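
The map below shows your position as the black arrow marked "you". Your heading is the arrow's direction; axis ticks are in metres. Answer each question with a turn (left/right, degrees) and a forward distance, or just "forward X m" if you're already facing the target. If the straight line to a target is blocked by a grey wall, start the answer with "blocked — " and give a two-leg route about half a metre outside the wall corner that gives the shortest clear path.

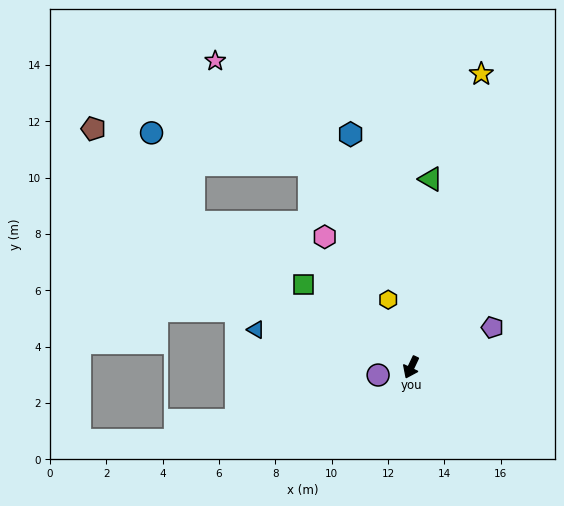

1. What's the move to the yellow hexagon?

turn right 136°, forward 2.5 m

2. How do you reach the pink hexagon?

turn right 121°, forward 5.6 m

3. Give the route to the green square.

turn right 102°, forward 4.8 m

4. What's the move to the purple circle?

turn right 51°, forward 1.2 m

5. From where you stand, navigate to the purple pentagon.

turn left 141°, forward 3.2 m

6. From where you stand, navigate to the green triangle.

turn right 161°, forward 6.7 m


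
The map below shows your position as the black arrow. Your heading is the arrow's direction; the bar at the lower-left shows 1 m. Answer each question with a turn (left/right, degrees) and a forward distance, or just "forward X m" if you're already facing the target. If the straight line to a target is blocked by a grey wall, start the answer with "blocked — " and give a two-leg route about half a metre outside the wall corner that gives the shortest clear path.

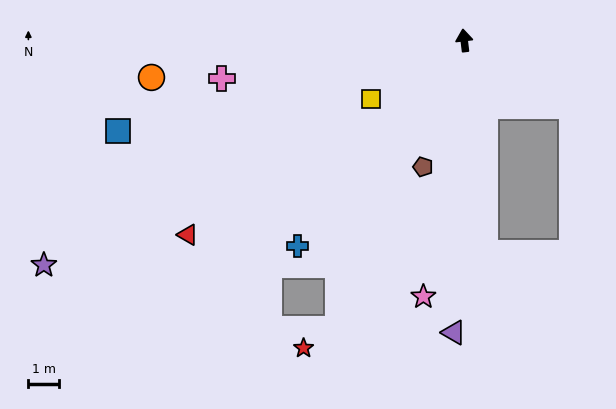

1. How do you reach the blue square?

turn left 98°, forward 11.7 m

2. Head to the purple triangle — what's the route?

turn left 171°, forward 9.6 m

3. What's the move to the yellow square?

turn left 115°, forward 3.6 m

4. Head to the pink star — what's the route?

turn left 164°, forward 8.5 m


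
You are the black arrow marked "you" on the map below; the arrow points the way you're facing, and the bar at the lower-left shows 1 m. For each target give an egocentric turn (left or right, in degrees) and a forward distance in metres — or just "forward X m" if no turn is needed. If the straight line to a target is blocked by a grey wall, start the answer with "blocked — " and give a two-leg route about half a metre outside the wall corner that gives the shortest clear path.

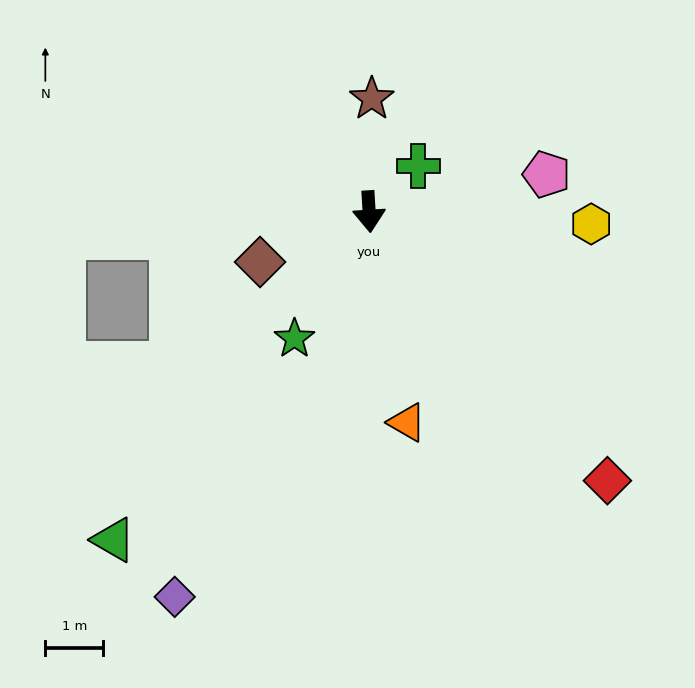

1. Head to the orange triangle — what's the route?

turn left 7°, forward 3.7 m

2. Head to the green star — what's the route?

turn right 34°, forward 2.5 m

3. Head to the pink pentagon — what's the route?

turn left 98°, forward 3.1 m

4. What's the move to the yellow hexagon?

turn left 83°, forward 3.8 m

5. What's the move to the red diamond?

turn left 38°, forward 6.2 m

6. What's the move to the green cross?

turn left 130°, forward 1.2 m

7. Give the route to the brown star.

turn left 175°, forward 1.9 m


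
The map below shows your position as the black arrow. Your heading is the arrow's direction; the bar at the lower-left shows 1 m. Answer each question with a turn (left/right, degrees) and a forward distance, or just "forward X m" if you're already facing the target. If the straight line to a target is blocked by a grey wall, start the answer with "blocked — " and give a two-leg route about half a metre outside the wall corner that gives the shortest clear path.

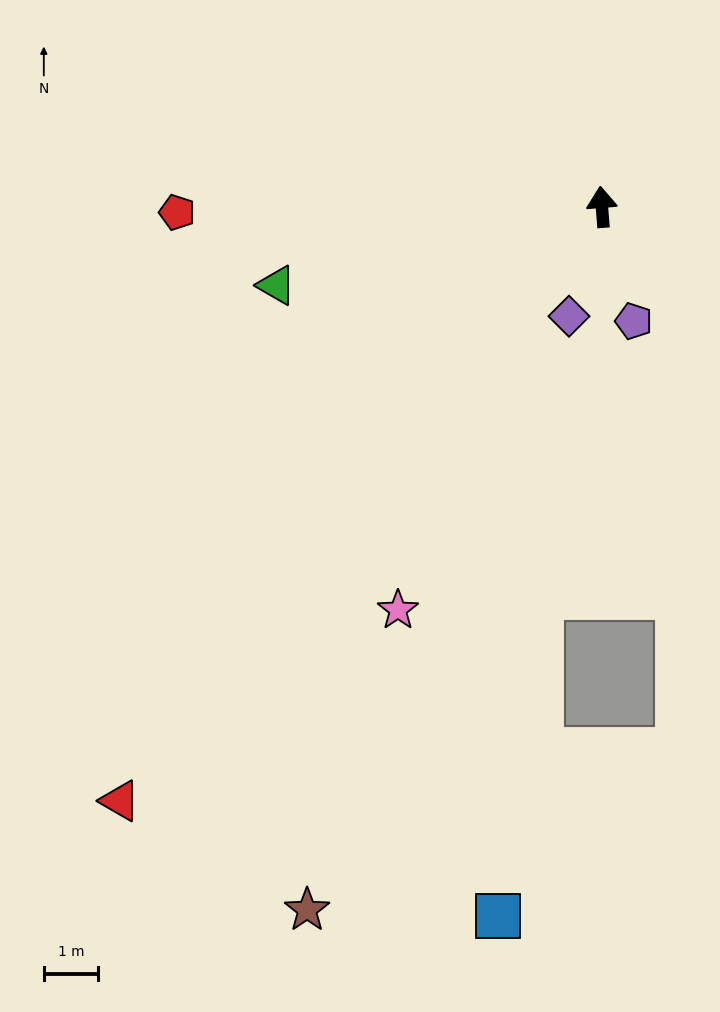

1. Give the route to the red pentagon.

turn left 86°, forward 7.8 m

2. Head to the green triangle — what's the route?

turn left 99°, forward 6.1 m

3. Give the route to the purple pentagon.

turn right 169°, forward 2.2 m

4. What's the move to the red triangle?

turn left 136°, forward 14.0 m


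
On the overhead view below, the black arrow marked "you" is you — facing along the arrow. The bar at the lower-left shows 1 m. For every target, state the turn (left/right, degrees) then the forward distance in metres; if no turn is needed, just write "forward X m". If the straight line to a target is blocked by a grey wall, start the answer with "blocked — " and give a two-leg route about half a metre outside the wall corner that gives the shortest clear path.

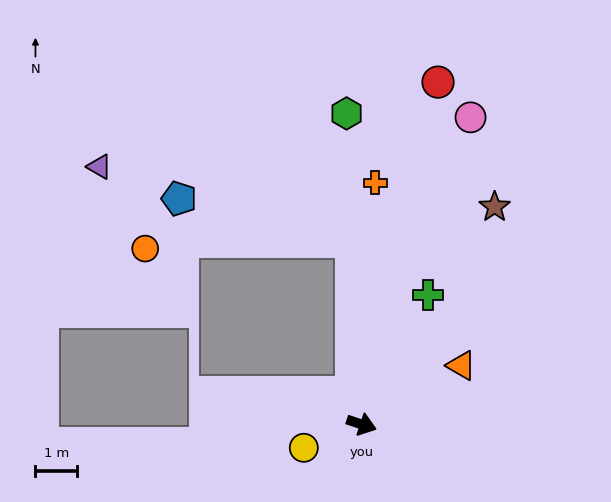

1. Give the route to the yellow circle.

turn right 140°, forward 1.5 m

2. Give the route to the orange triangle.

turn left 49°, forward 2.8 m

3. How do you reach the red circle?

turn left 96°, forward 8.4 m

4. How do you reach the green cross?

turn left 81°, forward 3.5 m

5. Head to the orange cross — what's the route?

turn left 105°, forward 5.8 m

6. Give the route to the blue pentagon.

blocked — turn left 111°, forward 4.4 m, then turn left 74°, forward 4.3 m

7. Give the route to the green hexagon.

turn left 111°, forward 7.4 m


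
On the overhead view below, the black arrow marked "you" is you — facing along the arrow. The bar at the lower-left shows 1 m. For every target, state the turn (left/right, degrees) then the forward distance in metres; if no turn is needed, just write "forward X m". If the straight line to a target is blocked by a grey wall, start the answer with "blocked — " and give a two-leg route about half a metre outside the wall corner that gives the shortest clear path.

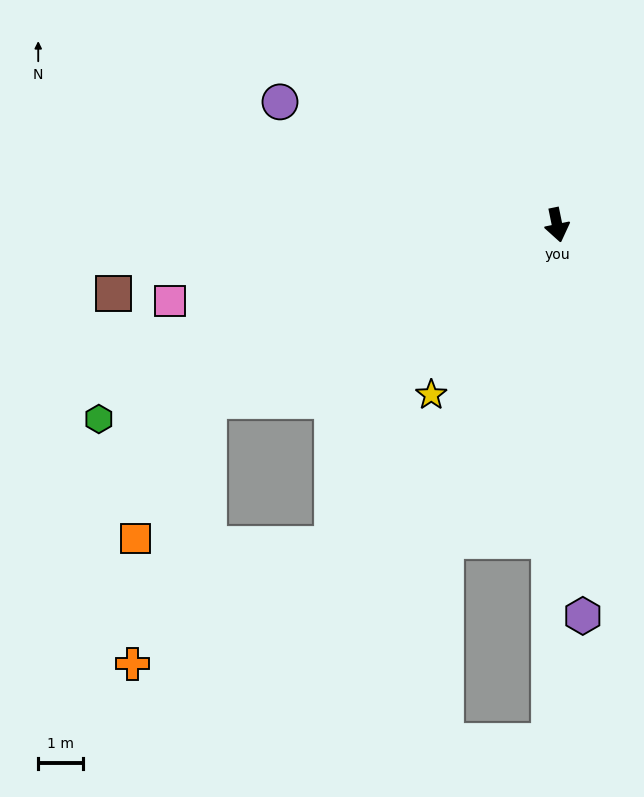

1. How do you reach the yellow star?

turn right 48°, forward 4.7 m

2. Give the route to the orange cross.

blocked — turn right 75°, forward 8.7 m, then turn left 47°, forward 6.1 m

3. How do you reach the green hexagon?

turn right 79°, forward 11.0 m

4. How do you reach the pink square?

turn right 91°, forward 8.8 m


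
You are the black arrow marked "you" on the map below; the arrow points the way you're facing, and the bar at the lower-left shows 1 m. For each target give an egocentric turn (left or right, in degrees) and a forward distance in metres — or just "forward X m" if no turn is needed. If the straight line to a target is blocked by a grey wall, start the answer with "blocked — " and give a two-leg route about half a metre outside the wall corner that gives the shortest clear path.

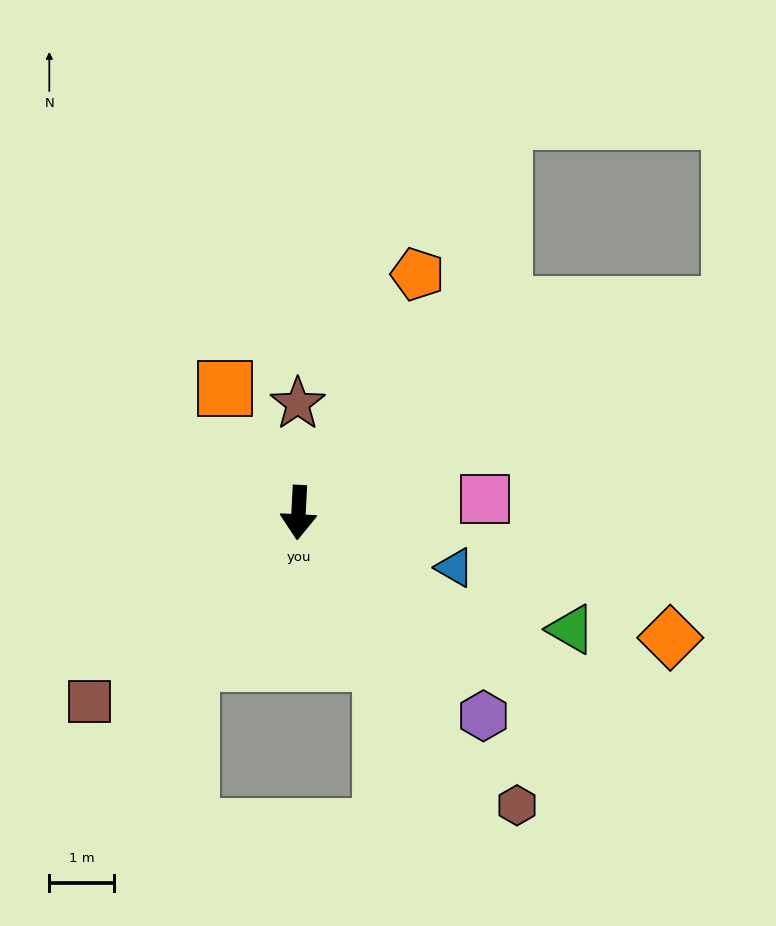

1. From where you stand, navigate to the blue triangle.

turn left 74°, forward 2.6 m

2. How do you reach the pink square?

turn left 97°, forward 2.9 m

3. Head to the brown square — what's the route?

turn right 45°, forward 4.4 m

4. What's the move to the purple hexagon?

turn left 45°, forward 4.3 m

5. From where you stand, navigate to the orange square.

turn right 146°, forward 2.2 m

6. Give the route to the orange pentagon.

turn left 156°, forward 4.1 m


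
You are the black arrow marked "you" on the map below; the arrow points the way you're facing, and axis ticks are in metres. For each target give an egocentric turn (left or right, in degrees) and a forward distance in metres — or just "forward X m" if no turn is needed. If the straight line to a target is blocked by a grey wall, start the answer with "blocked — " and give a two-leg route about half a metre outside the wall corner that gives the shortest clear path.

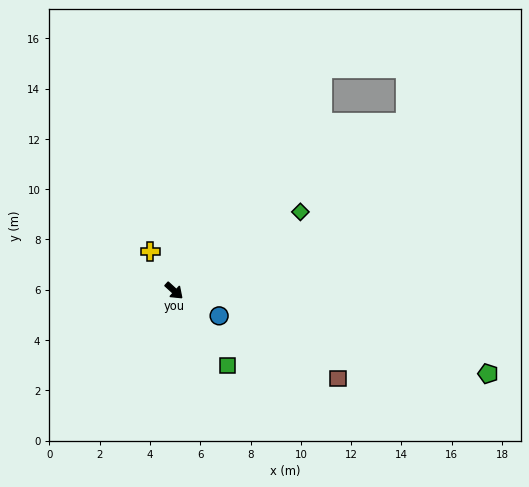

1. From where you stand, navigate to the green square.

turn right 12°, forward 3.6 m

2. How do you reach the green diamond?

turn left 74°, forward 5.9 m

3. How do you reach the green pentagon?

turn left 28°, forward 12.9 m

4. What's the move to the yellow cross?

turn left 164°, forward 1.8 m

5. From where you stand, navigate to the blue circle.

turn left 13°, forward 2.0 m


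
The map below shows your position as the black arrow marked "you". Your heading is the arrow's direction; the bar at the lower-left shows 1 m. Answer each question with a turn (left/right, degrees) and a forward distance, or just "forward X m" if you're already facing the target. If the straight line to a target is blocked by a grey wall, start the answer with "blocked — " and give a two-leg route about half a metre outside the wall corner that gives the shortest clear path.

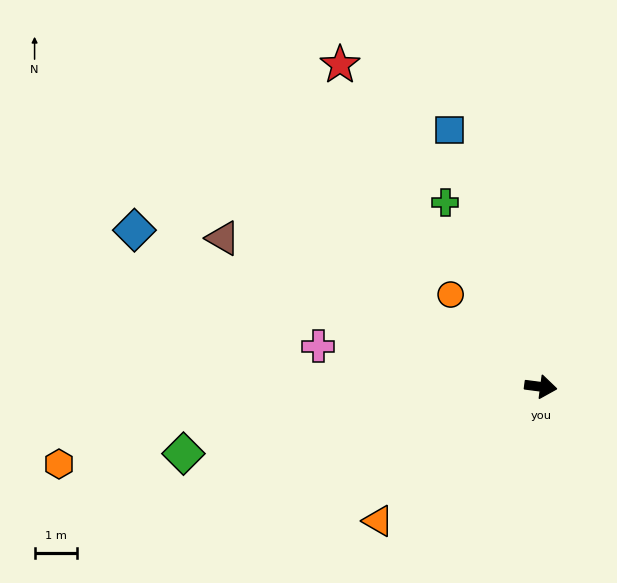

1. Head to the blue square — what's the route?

turn left 117°, forward 6.4 m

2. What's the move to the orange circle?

turn left 142°, forward 3.0 m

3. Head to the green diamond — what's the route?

turn right 162°, forward 8.6 m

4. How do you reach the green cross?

turn left 125°, forward 4.9 m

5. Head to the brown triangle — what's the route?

turn left 162°, forward 8.3 m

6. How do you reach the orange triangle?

turn right 133°, forward 5.0 m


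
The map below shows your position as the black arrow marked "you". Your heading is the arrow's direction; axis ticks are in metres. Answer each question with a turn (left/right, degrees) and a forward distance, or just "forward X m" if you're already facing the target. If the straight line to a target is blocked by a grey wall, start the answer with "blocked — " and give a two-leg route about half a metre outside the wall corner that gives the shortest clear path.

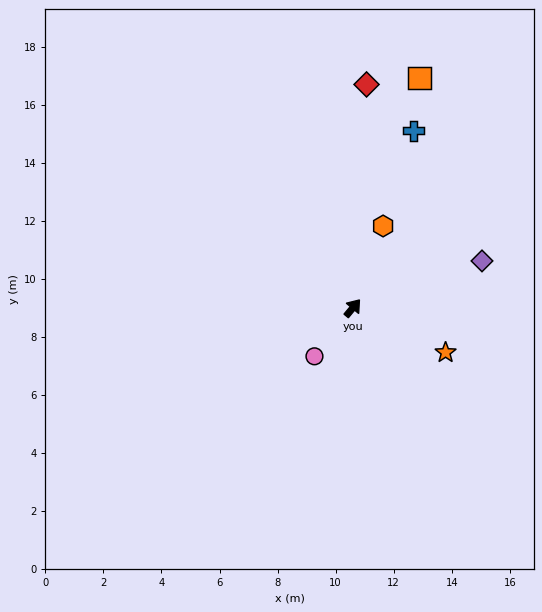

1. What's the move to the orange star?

turn right 76°, forward 3.5 m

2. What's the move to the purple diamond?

turn right 30°, forward 4.7 m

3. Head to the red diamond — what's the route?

turn left 36°, forward 7.7 m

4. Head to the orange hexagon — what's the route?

turn left 19°, forward 3.0 m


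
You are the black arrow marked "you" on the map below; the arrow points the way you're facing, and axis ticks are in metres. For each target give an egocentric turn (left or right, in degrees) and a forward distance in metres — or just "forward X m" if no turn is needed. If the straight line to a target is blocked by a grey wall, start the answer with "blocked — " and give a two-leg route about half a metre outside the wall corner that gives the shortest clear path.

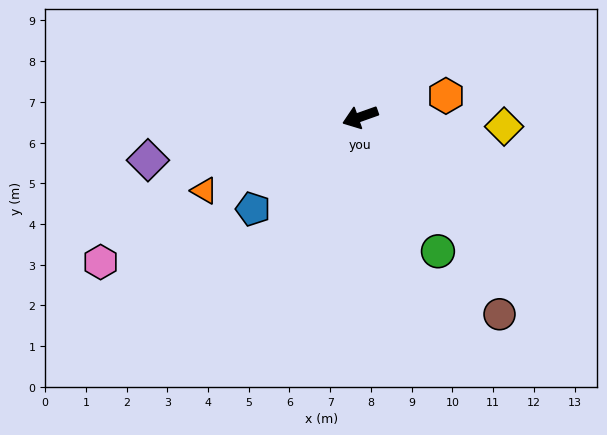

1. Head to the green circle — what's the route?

turn left 100°, forward 3.8 m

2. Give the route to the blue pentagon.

turn left 21°, forward 3.5 m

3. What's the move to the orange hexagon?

turn left 174°, forward 2.2 m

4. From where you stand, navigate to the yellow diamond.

turn left 157°, forward 3.5 m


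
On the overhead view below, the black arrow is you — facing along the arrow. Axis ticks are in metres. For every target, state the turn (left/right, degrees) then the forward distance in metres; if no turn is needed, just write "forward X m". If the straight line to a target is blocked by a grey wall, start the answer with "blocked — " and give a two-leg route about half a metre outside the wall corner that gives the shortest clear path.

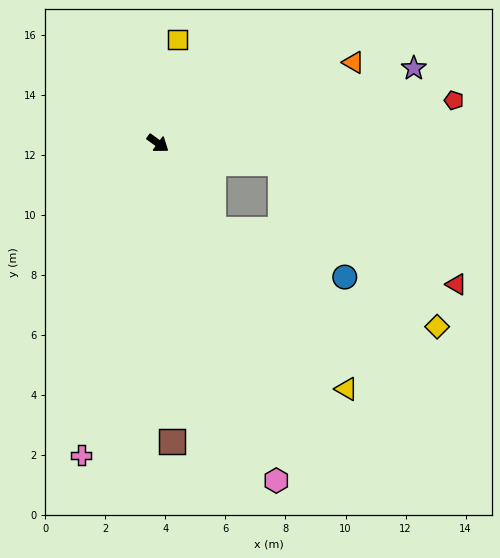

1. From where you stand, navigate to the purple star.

turn left 52°, forward 8.9 m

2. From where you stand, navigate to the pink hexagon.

turn right 35°, forward 11.9 m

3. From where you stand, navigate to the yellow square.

turn left 115°, forward 3.5 m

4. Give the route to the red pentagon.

turn left 44°, forward 10.0 m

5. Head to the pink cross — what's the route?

turn right 68°, forward 10.7 m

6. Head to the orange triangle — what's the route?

turn left 59°, forward 7.0 m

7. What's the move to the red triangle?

blocked — turn left 27°, forward 4.1 m, then turn right 25°, forward 7.1 m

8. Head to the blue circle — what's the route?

blocked — turn right 21°, forward 3.4 m, then turn left 37°, forward 4.6 m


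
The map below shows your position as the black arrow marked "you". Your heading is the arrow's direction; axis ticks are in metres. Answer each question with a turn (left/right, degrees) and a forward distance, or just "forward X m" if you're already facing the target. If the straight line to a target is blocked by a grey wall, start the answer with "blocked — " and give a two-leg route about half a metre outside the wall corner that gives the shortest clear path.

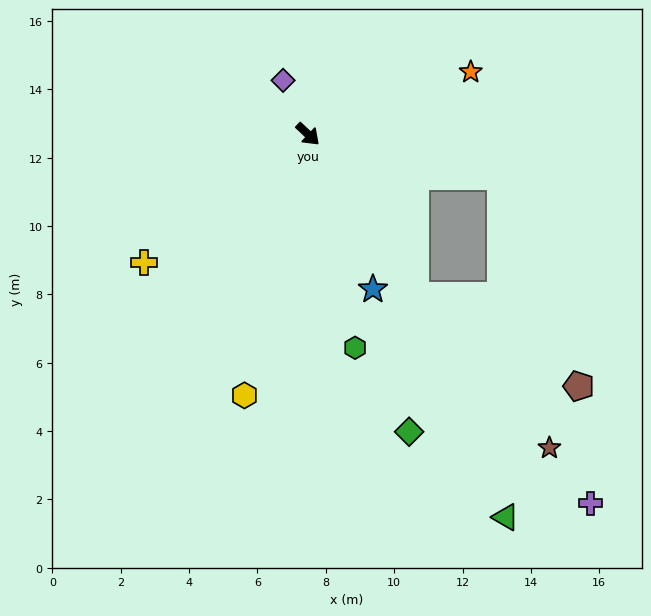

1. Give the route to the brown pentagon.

blocked — turn right 13°, forward 5.7 m, then turn left 28°, forward 5.5 m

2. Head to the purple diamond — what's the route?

turn left 158°, forward 1.7 m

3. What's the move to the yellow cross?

turn right 99°, forward 6.1 m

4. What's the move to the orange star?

turn left 64°, forward 5.1 m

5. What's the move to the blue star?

turn right 24°, forward 4.9 m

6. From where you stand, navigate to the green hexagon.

turn right 34°, forward 6.4 m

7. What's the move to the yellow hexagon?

turn right 60°, forward 7.9 m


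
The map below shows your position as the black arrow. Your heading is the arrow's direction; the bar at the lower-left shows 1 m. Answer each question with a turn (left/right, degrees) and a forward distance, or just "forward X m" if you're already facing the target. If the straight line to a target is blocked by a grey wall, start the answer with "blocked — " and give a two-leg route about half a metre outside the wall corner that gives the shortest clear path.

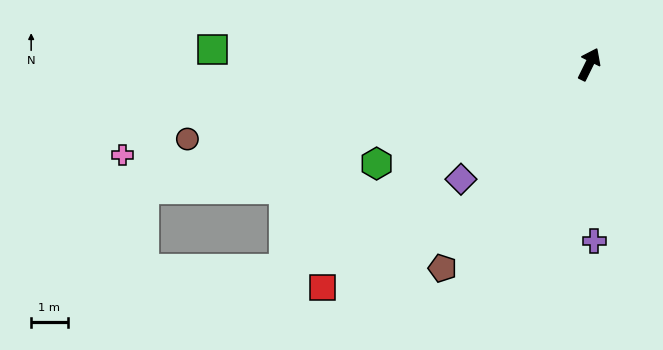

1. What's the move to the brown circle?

turn left 127°, forward 11.2 m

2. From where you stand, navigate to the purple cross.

turn right 152°, forward 4.8 m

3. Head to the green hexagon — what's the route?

turn left 141°, forward 6.4 m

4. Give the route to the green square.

turn left 114°, forward 10.3 m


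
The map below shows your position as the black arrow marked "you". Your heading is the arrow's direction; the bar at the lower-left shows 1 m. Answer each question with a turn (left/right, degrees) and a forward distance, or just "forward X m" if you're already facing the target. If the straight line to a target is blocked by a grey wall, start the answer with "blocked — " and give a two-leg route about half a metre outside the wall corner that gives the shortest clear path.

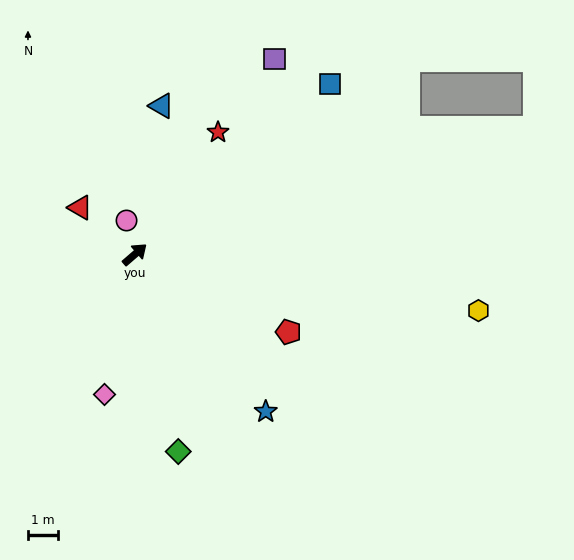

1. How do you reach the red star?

turn left 15°, forward 4.9 m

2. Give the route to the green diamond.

turn right 118°, forward 6.7 m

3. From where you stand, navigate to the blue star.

turn right 91°, forward 6.7 m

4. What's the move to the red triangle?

turn left 99°, forward 2.4 m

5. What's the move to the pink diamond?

turn right 143°, forward 4.7 m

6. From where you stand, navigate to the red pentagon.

turn right 68°, forward 5.7 m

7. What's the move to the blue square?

forward 8.5 m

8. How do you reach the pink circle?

turn left 63°, forward 1.1 m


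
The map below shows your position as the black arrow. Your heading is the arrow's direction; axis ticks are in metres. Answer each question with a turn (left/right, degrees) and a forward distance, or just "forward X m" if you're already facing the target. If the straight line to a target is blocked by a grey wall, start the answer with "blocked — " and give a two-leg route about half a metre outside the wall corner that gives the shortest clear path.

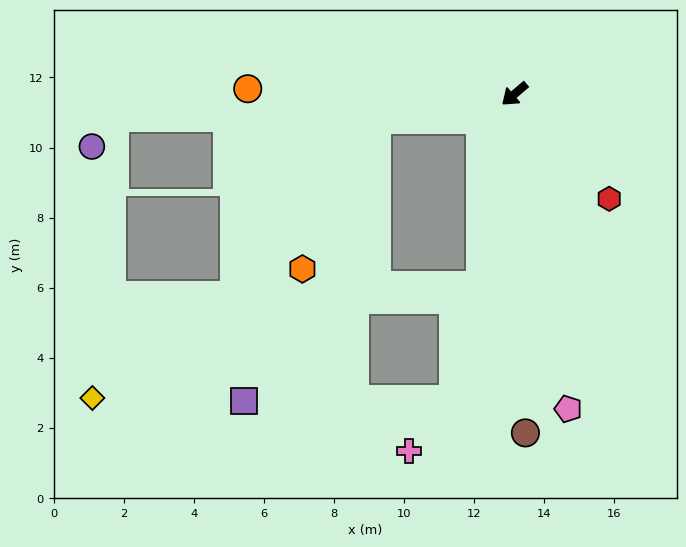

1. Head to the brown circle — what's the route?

turn left 51°, forward 9.7 m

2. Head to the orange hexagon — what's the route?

blocked — turn right 30°, forward 4.0 m, then turn left 53°, forward 4.8 m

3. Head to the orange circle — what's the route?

turn right 42°, forward 7.6 m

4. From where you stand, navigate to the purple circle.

blocked — turn right 37°, forward 11.4 m, then turn left 49°, forward 1.1 m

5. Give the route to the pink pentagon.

turn left 59°, forward 9.1 m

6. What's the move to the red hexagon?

turn left 92°, forward 4.0 m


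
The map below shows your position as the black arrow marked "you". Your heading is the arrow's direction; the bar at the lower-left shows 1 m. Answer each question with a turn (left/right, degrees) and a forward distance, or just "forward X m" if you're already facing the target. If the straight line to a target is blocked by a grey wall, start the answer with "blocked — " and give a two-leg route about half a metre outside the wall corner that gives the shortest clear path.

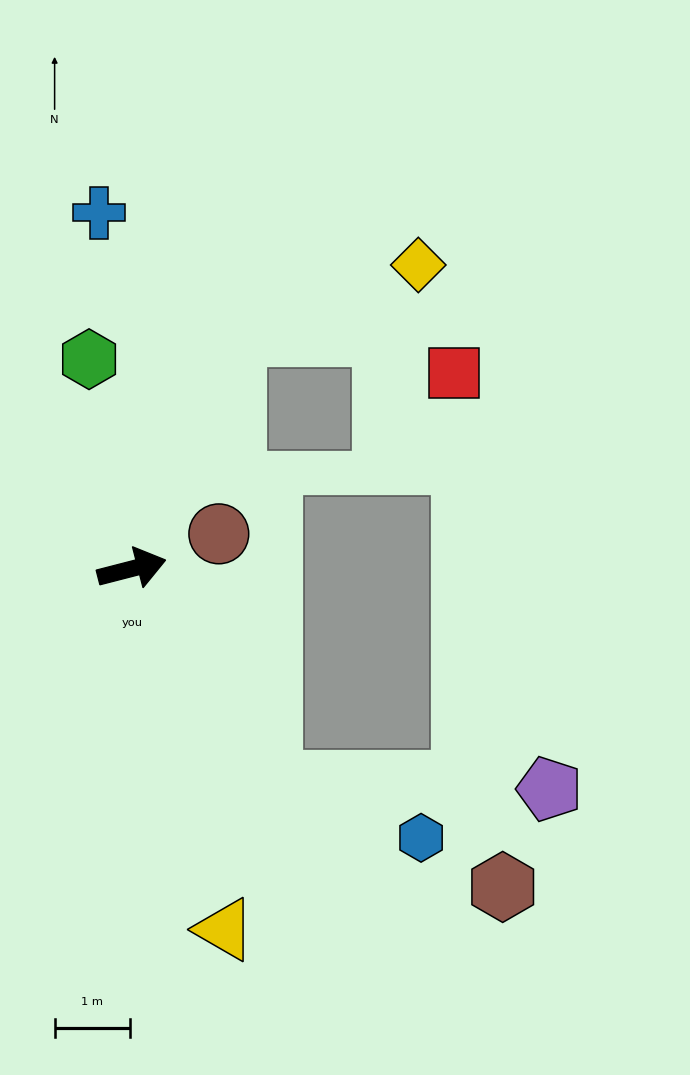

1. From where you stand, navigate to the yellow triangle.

turn right 90°, forward 4.9 m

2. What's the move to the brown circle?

turn left 7°, forward 1.2 m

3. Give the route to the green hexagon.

turn left 87°, forward 2.8 m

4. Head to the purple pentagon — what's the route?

blocked — turn right 72°, forward 3.4 m, then turn left 56°, forward 3.7 m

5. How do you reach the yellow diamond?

blocked — turn left 52°, forward 3.4 m, then turn right 46°, forward 2.6 m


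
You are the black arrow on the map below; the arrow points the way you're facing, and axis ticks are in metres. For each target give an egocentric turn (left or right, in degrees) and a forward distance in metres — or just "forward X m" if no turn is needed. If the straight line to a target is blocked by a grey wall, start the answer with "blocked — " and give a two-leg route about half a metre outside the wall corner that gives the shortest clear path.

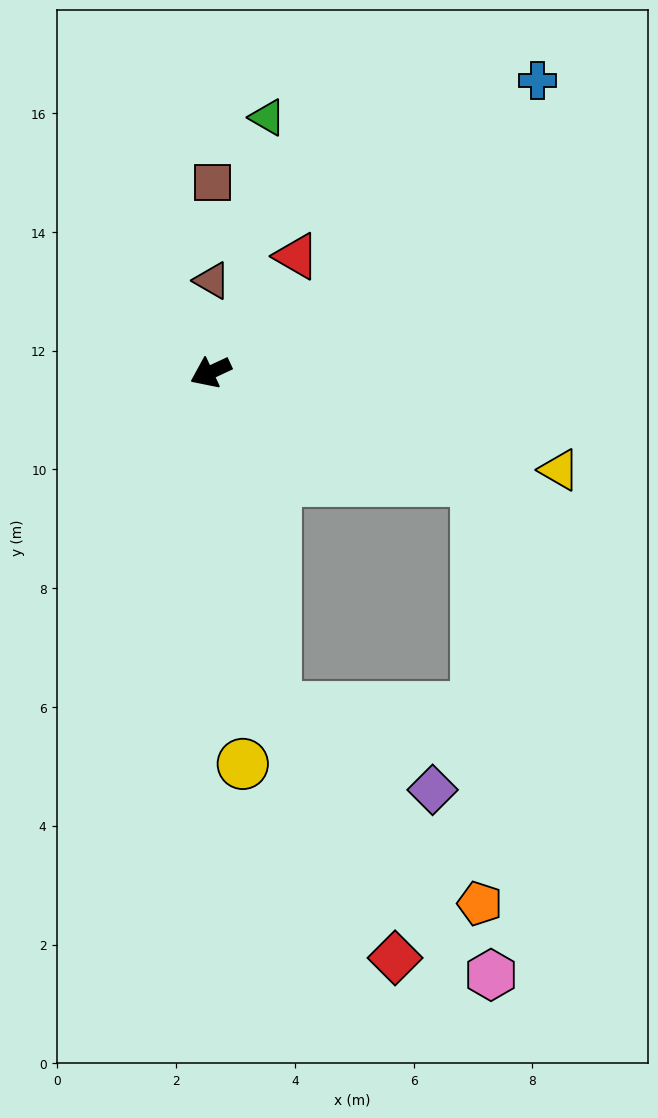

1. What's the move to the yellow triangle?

turn left 139°, forward 6.1 m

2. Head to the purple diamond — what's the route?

blocked — turn left 76°, forward 5.7 m, then turn left 51°, forward 3.0 m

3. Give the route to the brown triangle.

turn right 116°, forward 1.5 m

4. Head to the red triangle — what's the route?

turn right 151°, forward 2.4 m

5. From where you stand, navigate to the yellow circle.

turn left 70°, forward 6.6 m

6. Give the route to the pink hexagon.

blocked — turn left 76°, forward 5.7 m, then turn left 28°, forward 5.8 m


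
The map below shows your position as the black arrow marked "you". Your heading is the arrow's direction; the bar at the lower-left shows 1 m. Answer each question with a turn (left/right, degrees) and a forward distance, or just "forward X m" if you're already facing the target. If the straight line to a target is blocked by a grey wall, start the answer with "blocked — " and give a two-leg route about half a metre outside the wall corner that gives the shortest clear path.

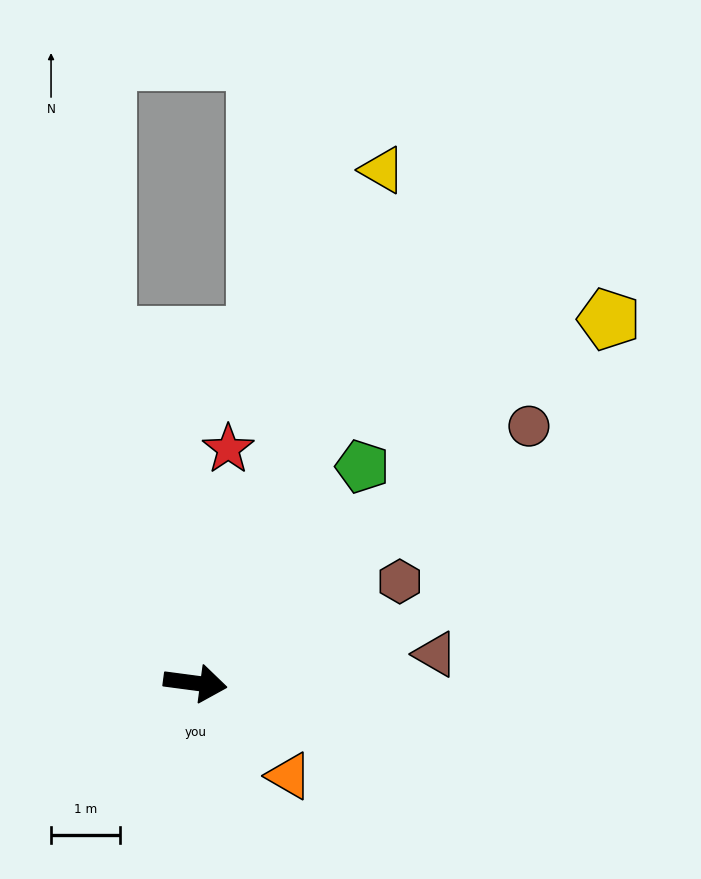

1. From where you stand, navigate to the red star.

turn left 90°, forward 3.4 m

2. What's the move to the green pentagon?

turn left 60°, forward 4.0 m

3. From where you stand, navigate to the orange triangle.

turn right 37°, forward 1.9 m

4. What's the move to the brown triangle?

turn left 14°, forward 3.5 m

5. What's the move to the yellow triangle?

turn left 78°, forward 7.9 m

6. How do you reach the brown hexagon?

turn left 34°, forward 3.3 m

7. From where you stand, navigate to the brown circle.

turn left 45°, forward 6.1 m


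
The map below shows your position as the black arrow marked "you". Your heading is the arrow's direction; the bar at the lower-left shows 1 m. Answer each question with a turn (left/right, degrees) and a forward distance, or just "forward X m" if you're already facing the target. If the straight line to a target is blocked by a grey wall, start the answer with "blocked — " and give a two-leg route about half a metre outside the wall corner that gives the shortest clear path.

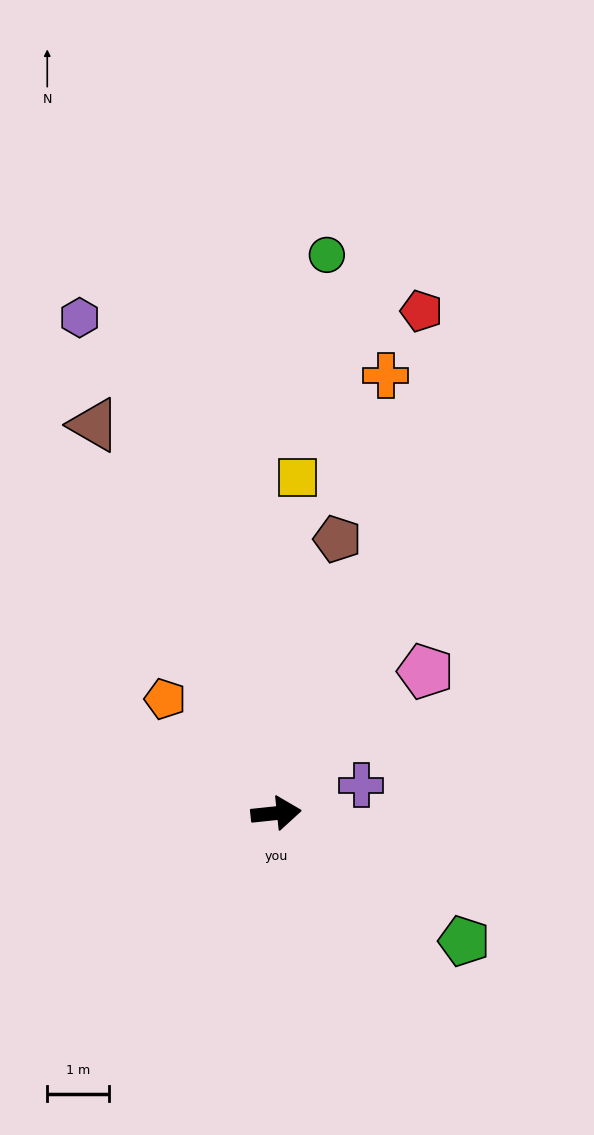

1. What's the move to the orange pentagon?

turn left 128°, forward 2.6 m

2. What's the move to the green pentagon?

turn right 40°, forward 3.7 m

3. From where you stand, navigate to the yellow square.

turn left 80°, forward 5.4 m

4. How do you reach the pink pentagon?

turn left 37°, forward 3.3 m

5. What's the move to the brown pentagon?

turn left 71°, forward 4.5 m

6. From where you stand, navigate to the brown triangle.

turn left 109°, forward 6.9 m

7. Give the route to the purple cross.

turn left 12°, forward 1.4 m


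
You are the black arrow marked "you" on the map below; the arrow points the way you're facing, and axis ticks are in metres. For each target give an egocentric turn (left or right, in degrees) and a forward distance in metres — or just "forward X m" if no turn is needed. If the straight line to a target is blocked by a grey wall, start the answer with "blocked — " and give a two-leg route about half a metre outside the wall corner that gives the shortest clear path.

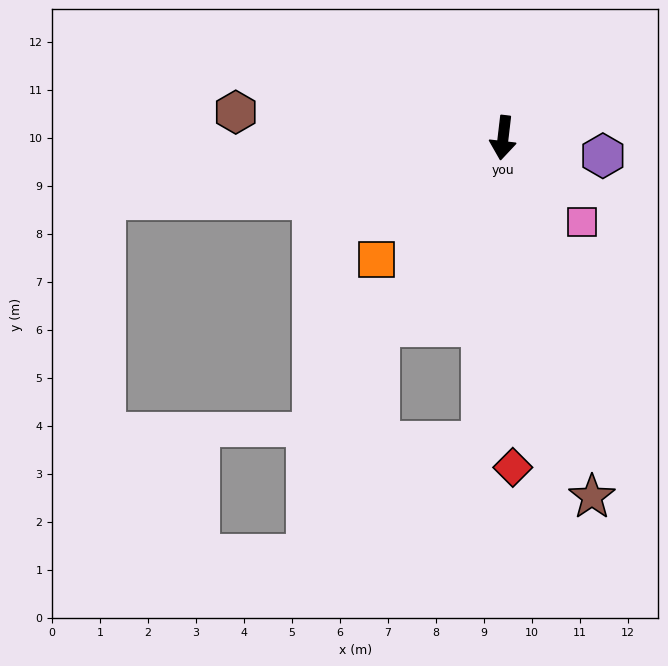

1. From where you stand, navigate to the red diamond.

turn left 8°, forward 6.9 m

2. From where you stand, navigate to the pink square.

turn left 50°, forward 2.4 m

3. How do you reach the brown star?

turn left 21°, forward 7.7 m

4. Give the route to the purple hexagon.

turn left 86°, forward 2.1 m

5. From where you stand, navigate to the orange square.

turn right 39°, forward 3.7 m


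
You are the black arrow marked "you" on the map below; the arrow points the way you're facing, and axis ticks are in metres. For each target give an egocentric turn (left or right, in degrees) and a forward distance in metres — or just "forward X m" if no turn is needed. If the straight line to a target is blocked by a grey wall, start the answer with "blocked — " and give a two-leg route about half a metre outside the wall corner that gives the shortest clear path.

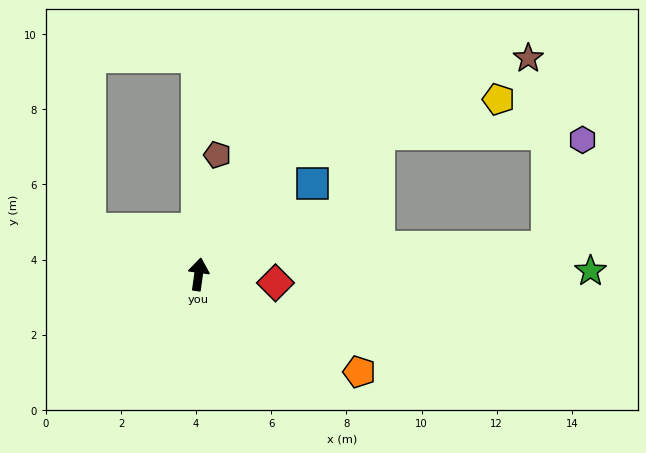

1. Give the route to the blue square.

turn right 44°, forward 3.9 m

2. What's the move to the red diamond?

turn right 88°, forward 2.1 m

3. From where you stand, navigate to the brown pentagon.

forward 3.2 m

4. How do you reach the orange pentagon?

turn right 113°, forward 5.0 m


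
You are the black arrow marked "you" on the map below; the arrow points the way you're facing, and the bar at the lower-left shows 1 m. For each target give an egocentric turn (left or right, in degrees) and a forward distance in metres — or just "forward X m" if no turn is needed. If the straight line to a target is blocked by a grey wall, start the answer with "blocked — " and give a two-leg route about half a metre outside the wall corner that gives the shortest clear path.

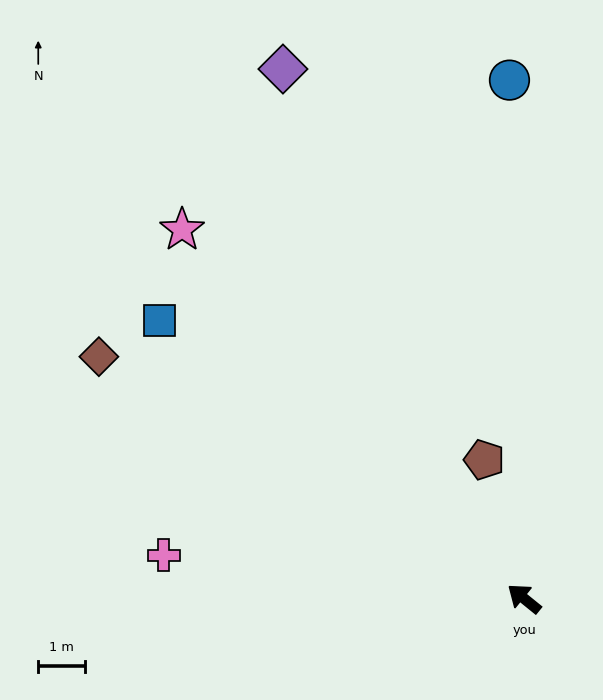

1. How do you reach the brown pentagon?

turn right 35°, forward 3.1 m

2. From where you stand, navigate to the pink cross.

turn left 32°, forward 7.8 m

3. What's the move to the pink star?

turn right 8°, forward 10.8 m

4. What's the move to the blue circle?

turn right 49°, forward 11.1 m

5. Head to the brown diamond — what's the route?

turn left 9°, forward 10.5 m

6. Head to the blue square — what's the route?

forward 9.8 m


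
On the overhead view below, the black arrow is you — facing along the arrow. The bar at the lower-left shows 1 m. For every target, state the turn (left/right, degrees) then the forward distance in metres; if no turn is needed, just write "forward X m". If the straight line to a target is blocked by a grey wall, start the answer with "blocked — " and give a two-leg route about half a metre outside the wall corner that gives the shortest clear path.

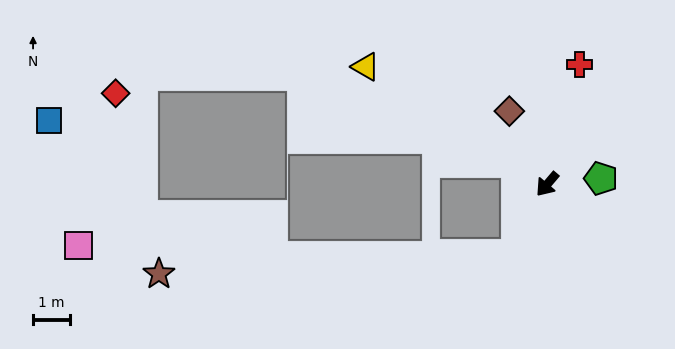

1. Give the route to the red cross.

turn right 155°, forward 3.4 m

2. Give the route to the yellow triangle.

turn right 83°, forward 5.9 m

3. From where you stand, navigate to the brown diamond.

turn right 112°, forward 2.2 m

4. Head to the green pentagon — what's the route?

turn left 137°, forward 1.5 m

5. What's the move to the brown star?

blocked — turn left 17°, forward 2.1 m, then turn right 64°, forward 9.8 m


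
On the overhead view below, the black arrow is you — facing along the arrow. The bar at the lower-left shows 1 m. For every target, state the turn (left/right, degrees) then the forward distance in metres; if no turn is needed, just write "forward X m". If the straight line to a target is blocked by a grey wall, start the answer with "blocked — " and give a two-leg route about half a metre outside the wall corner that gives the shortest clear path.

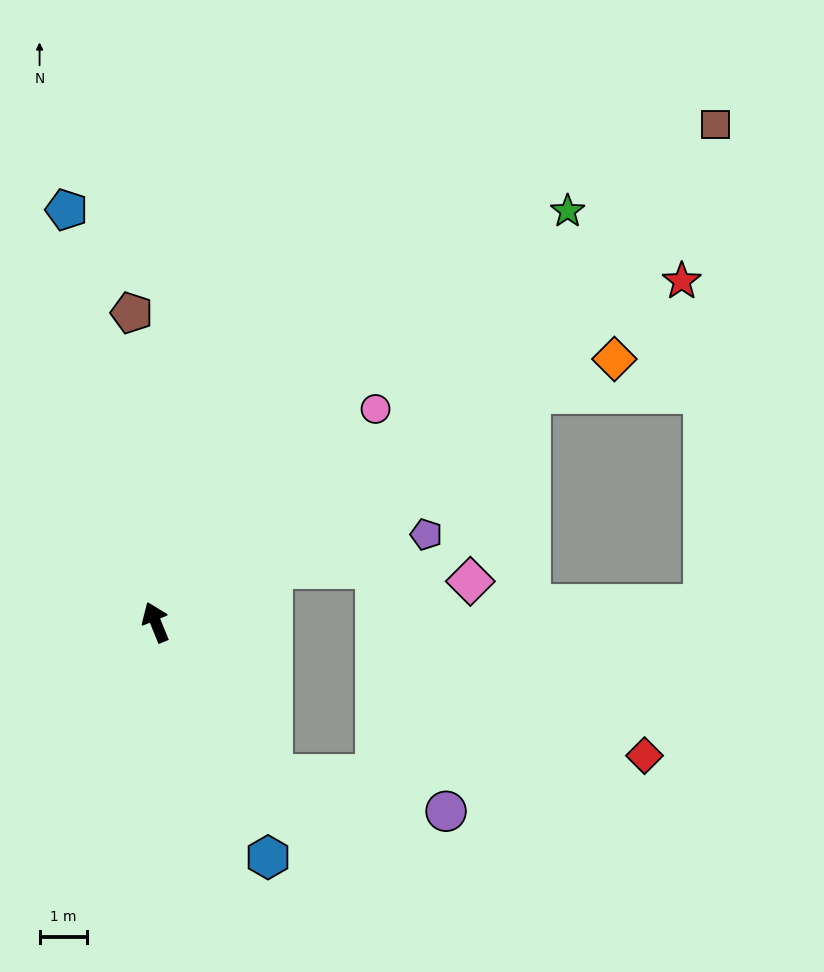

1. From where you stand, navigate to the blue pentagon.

turn right 10°, forward 8.8 m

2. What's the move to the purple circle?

blocked — turn right 165°, forward 4.0 m, then turn left 41°, forward 3.7 m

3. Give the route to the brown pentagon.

turn right 18°, forward 6.5 m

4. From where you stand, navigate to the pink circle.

turn right 68°, forward 6.4 m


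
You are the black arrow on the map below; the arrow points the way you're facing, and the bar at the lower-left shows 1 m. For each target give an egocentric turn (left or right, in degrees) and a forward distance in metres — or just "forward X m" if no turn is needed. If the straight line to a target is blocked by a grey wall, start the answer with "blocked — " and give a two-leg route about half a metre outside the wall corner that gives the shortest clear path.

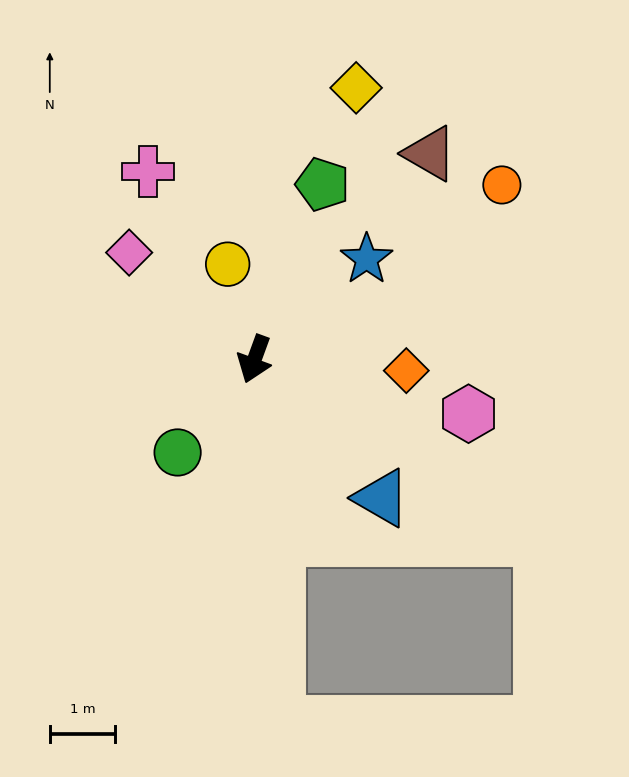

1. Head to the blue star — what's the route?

turn left 152°, forward 2.3 m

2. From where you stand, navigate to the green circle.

turn right 19°, forward 1.9 m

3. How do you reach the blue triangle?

turn left 63°, forward 2.9 m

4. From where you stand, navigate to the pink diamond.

turn right 110°, forward 2.5 m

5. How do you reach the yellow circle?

turn right 144°, forward 1.5 m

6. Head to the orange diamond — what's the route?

turn left 106°, forward 2.3 m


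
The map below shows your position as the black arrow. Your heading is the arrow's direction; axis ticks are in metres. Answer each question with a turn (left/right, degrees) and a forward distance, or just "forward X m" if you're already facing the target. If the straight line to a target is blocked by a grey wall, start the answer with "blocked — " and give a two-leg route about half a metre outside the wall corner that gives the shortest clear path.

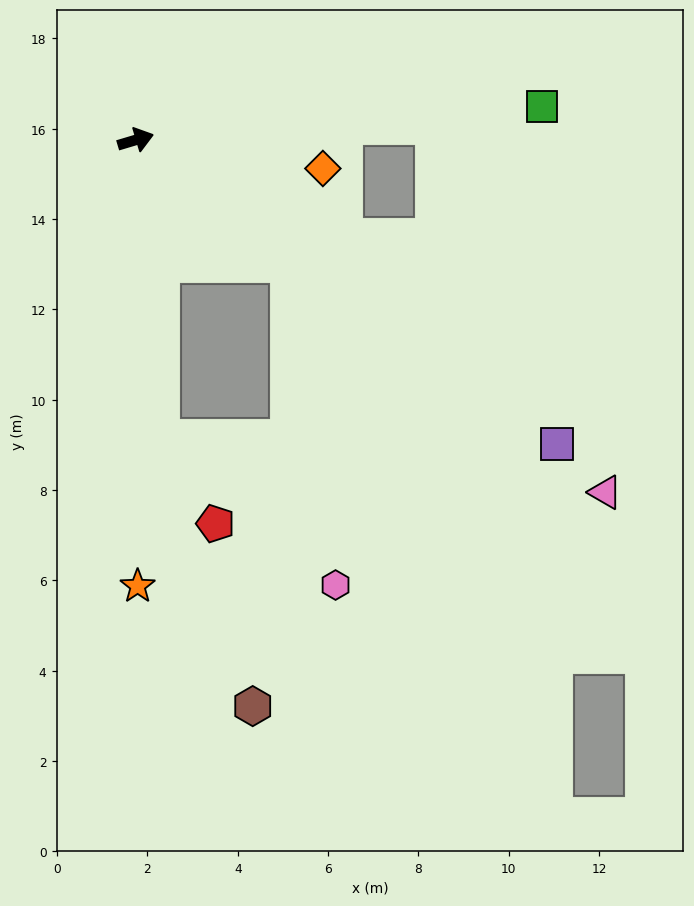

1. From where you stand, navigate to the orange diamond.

turn right 25°, forward 4.2 m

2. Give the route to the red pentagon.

blocked — turn right 102°, forward 6.6 m, then turn left 28°, forward 2.2 m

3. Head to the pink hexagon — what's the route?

blocked — turn right 55°, forward 4.4 m, then turn right 43°, forward 7.2 m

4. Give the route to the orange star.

turn right 106°, forward 9.9 m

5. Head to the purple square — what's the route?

turn right 52°, forward 11.5 m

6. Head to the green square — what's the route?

turn right 12°, forward 9.0 m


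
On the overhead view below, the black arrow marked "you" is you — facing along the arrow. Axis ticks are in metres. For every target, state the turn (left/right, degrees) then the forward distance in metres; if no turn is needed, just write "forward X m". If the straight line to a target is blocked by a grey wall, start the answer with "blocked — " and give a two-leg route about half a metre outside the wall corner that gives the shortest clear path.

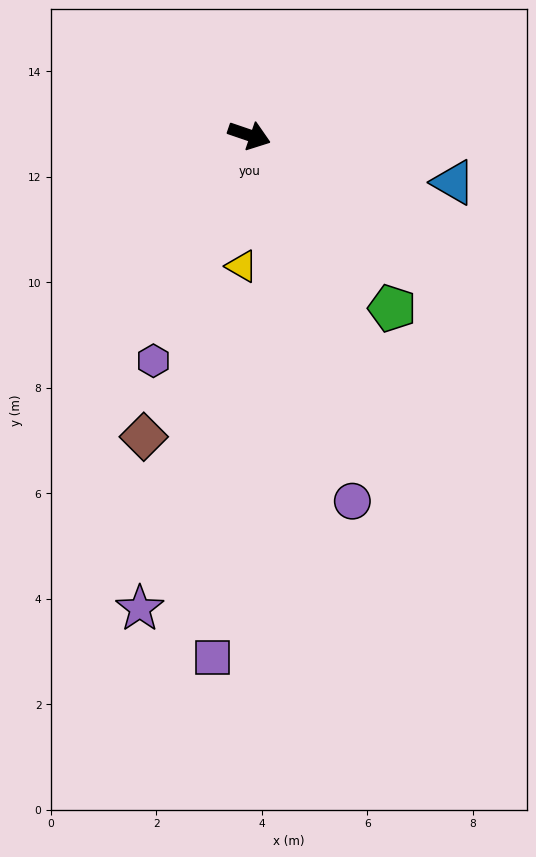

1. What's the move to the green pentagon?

turn right 32°, forward 4.3 m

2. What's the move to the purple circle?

turn right 55°, forward 7.2 m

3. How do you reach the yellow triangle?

turn right 74°, forward 2.5 m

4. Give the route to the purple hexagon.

turn right 94°, forward 4.6 m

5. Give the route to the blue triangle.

turn left 6°, forward 4.0 m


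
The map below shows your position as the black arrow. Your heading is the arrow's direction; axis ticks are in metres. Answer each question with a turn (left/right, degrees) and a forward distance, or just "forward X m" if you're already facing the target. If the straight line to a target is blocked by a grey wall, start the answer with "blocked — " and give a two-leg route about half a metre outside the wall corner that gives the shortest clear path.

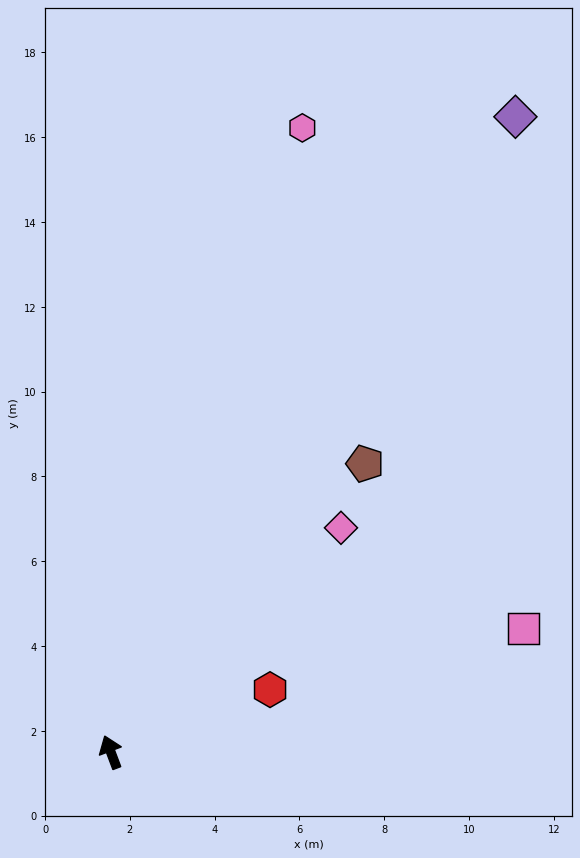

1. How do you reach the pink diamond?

turn right 66°, forward 7.6 m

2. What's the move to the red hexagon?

turn right 89°, forward 4.0 m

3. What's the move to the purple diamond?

turn right 53°, forward 17.8 m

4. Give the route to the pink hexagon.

turn right 38°, forward 15.4 m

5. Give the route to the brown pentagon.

turn right 62°, forward 9.1 m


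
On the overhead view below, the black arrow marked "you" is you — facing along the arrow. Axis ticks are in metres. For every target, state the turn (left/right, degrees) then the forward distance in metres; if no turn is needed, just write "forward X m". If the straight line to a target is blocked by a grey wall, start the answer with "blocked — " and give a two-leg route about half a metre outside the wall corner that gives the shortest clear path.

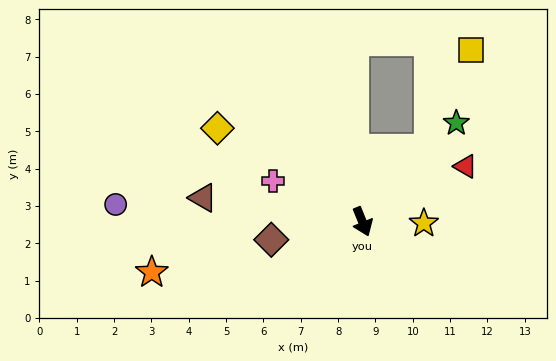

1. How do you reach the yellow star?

turn left 66°, forward 1.6 m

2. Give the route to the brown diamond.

turn right 101°, forward 2.5 m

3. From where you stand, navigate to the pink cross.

turn right 136°, forward 2.6 m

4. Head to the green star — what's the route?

turn left 114°, forward 3.6 m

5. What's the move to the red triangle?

turn left 96°, forward 3.1 m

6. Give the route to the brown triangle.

turn right 121°, forward 4.3 m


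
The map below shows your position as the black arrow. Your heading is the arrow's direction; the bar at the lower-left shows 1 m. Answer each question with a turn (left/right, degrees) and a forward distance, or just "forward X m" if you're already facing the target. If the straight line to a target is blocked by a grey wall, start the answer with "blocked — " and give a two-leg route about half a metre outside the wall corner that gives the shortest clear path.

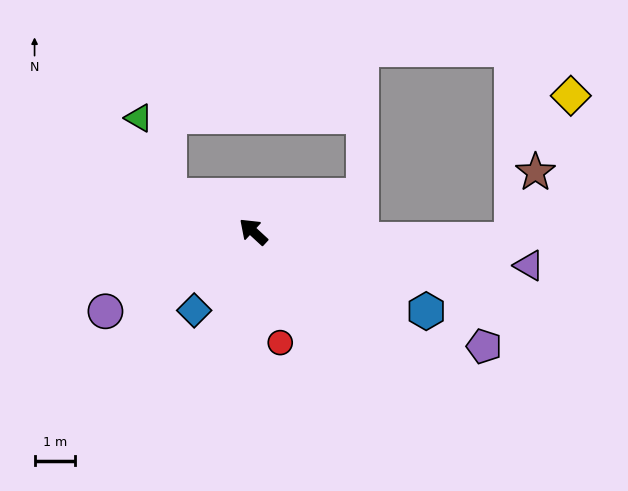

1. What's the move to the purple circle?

turn left 71°, forward 4.1 m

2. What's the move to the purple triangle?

turn right 144°, forward 6.8 m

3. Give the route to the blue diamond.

turn left 96°, forward 2.4 m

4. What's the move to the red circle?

turn left 146°, forward 2.8 m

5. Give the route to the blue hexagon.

turn right 162°, forward 4.7 m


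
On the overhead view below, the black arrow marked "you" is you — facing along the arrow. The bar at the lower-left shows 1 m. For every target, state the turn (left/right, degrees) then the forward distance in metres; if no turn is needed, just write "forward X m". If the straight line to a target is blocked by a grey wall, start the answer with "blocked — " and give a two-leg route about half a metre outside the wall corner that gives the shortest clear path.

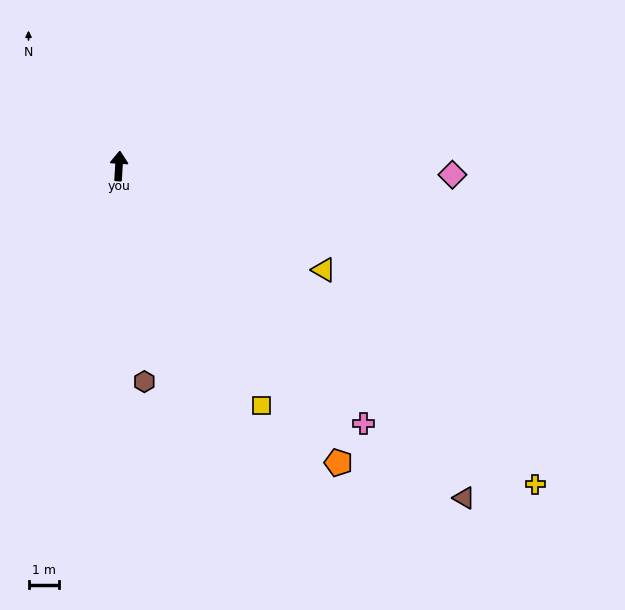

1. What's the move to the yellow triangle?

turn right 113°, forward 7.4 m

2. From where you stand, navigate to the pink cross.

turn right 133°, forward 11.5 m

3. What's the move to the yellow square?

turn right 146°, forward 9.0 m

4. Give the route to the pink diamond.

turn right 88°, forward 10.8 m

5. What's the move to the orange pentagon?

turn right 140°, forward 11.9 m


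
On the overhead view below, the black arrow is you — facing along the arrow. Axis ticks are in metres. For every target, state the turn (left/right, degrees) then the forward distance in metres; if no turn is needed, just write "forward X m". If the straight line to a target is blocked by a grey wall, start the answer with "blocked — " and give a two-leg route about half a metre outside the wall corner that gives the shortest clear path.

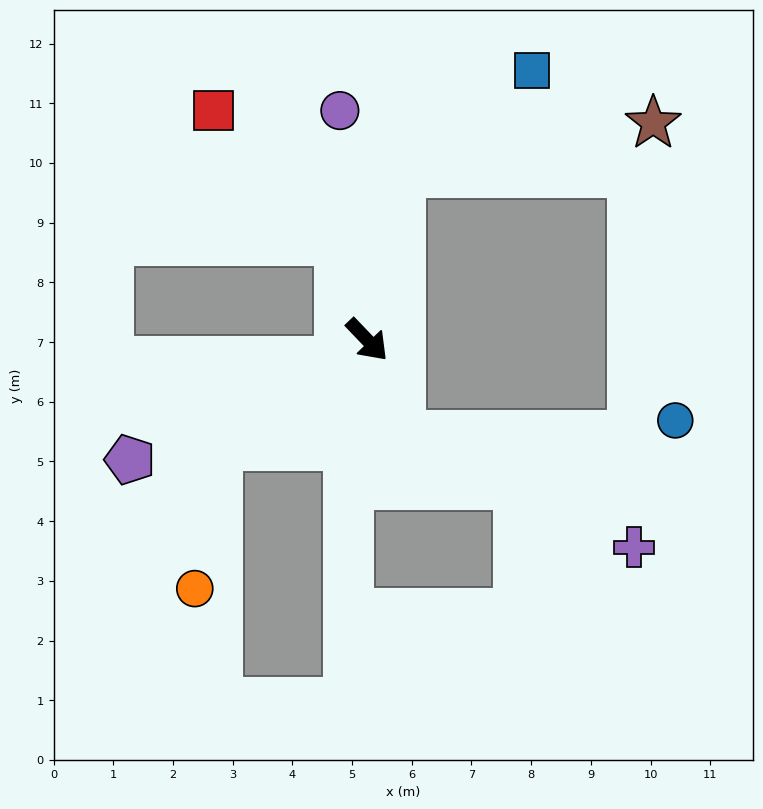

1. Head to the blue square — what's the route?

blocked — turn left 125°, forward 2.9 m, then turn right 41°, forward 2.8 m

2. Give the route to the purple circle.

turn left 143°, forward 3.9 m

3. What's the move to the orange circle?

blocked — turn right 99°, forward 3.1 m, then turn left 46°, forward 2.4 m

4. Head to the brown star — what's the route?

blocked — turn left 125°, forward 2.9 m, then turn right 68°, forward 4.3 m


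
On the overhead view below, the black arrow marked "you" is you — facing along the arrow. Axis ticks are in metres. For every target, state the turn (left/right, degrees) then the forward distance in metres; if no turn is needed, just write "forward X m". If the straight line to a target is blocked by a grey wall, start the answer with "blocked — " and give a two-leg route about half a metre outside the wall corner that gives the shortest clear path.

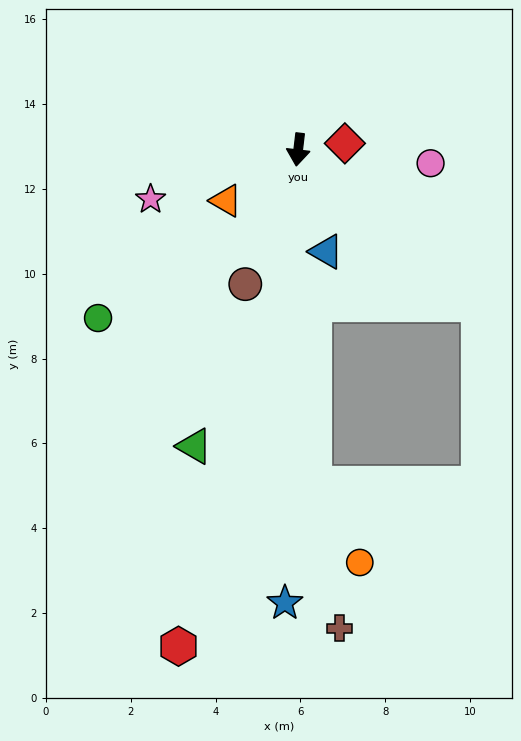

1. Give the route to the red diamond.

turn left 104°, forward 1.1 m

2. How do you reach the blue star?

turn left 5°, forward 10.7 m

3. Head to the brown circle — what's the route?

turn right 15°, forward 3.4 m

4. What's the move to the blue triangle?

turn left 22°, forward 2.5 m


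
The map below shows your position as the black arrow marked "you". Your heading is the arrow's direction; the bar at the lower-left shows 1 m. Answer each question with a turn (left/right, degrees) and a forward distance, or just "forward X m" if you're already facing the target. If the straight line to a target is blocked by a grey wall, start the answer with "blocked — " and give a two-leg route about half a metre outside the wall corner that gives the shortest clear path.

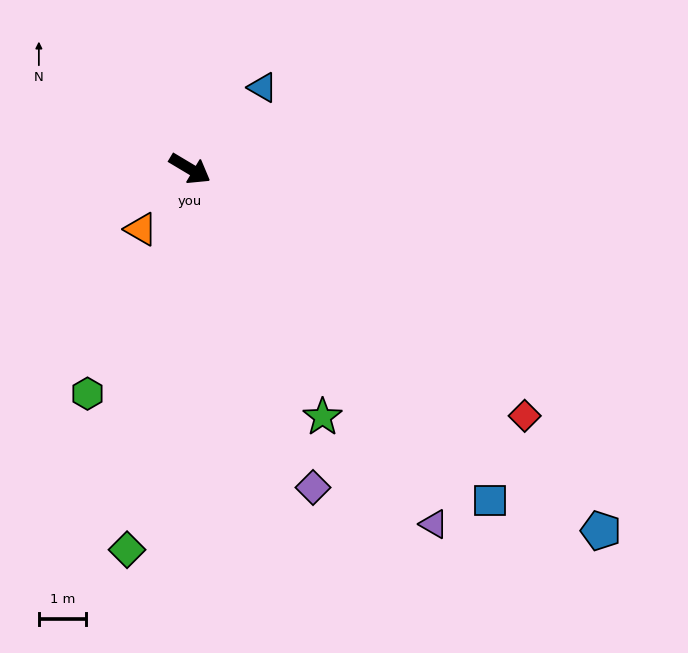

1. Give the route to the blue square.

turn right 17°, forward 9.5 m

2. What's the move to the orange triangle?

turn right 98°, forward 1.6 m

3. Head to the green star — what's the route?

turn right 31°, forward 6.0 m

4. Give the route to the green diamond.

turn right 69°, forward 8.2 m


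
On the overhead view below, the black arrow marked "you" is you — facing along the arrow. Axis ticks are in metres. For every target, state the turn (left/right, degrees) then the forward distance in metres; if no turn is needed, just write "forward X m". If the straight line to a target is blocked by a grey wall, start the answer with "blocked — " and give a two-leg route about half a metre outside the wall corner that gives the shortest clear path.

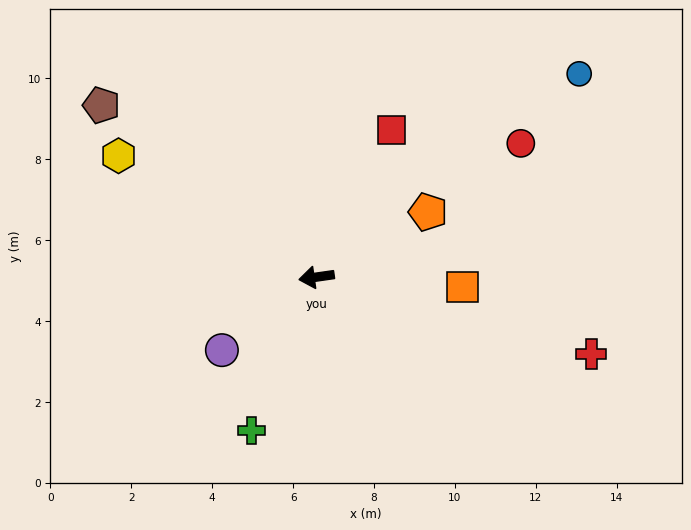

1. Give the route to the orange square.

turn left 168°, forward 3.6 m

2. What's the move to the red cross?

turn left 156°, forward 7.1 m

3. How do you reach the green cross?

turn left 59°, forward 4.1 m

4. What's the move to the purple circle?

turn left 30°, forward 3.0 m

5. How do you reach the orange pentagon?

turn right 158°, forward 3.2 m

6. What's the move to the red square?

turn right 125°, forward 4.1 m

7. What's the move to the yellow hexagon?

turn right 40°, forward 5.7 m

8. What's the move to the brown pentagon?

turn right 47°, forward 6.8 m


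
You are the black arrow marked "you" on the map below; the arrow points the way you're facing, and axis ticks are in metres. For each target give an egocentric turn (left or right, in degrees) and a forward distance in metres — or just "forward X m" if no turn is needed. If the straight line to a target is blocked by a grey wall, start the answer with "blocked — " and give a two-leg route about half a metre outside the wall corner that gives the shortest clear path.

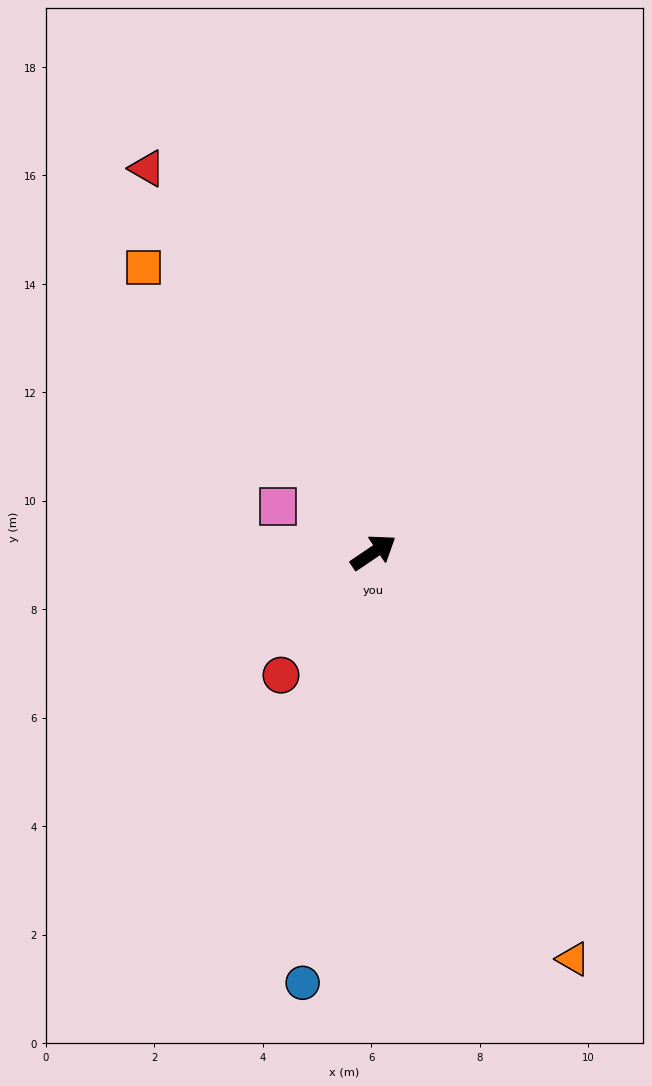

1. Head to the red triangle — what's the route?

turn left 86°, forward 8.2 m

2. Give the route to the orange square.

turn left 95°, forward 6.7 m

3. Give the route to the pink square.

turn left 120°, forward 2.0 m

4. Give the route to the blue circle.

turn right 133°, forward 8.0 m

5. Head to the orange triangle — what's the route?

turn right 98°, forward 8.4 m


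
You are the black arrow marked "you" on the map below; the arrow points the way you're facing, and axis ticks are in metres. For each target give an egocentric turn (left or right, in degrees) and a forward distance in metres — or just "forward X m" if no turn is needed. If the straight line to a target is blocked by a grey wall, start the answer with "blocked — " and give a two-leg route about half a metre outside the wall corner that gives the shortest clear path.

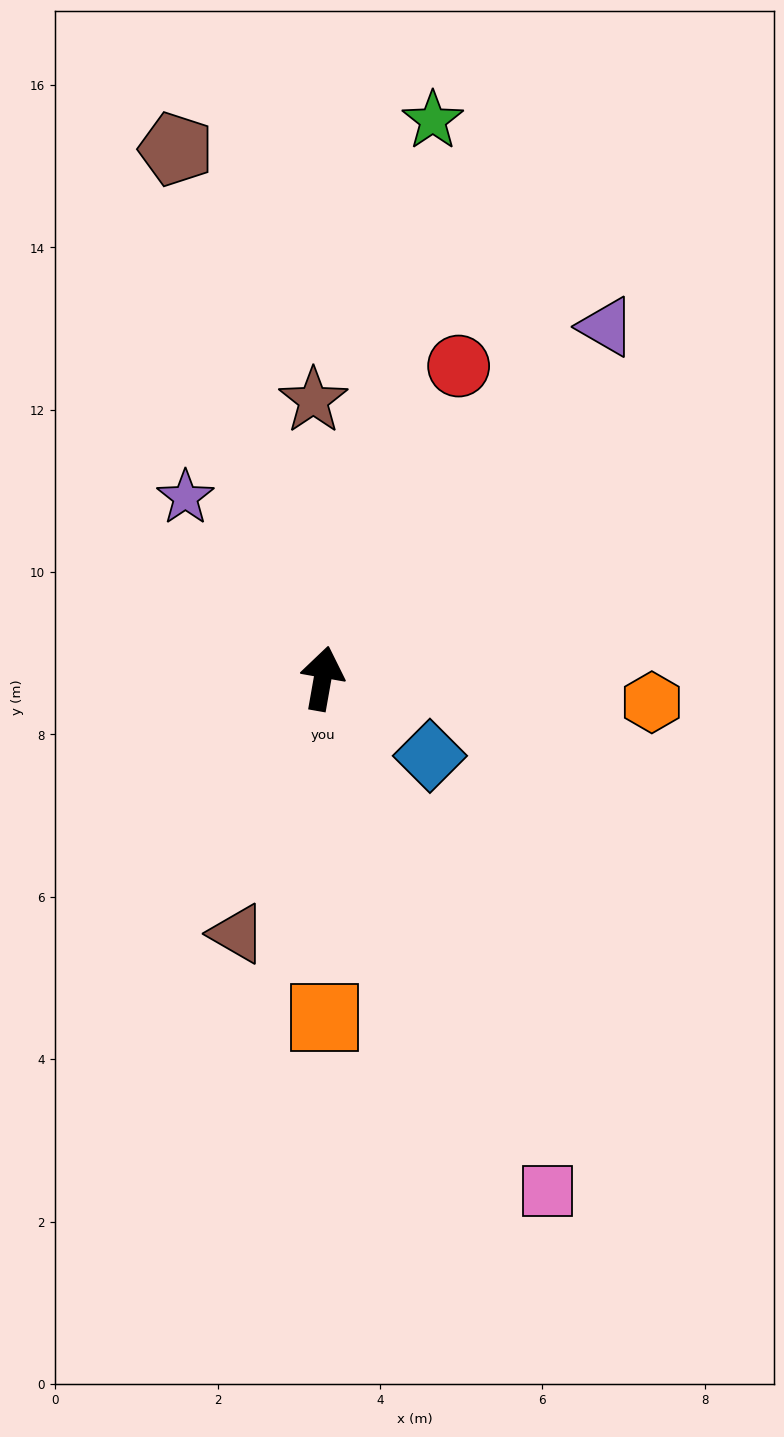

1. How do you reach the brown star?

turn left 12°, forward 3.4 m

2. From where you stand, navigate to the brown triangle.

turn left 172°, forward 3.3 m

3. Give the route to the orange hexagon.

turn right 84°, forward 4.1 m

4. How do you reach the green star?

forward 7.0 m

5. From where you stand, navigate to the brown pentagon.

turn left 26°, forward 6.8 m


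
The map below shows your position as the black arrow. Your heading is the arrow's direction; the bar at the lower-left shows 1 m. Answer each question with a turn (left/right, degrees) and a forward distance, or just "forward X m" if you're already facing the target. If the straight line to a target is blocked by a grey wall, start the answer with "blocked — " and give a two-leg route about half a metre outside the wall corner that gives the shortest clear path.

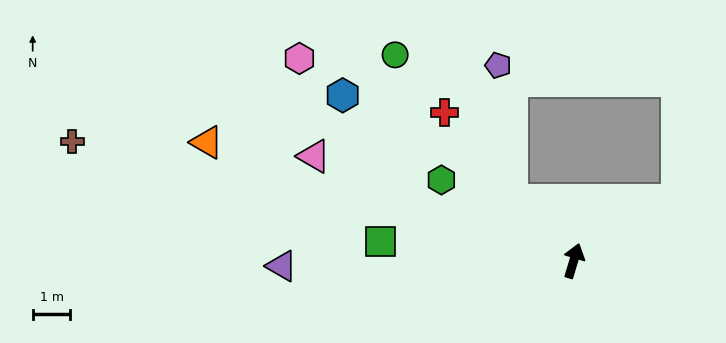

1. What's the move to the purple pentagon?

blocked — turn left 62°, forward 2.3 m, then turn right 40°, forward 3.6 m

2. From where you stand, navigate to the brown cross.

turn left 93°, forward 13.6 m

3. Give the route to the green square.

turn left 101°, forward 5.1 m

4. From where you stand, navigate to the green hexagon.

turn left 75°, forward 4.1 m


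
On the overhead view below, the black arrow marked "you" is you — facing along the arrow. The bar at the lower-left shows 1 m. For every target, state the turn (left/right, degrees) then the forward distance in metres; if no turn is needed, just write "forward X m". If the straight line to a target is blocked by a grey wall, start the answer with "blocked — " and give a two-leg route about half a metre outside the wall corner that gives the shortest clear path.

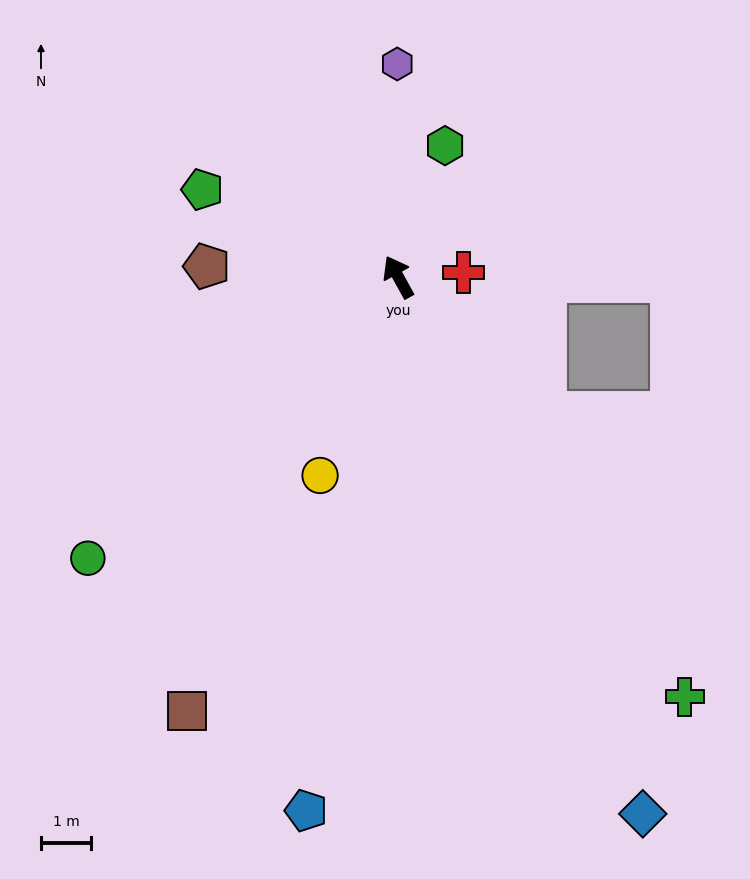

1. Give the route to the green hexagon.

turn right 48°, forward 2.8 m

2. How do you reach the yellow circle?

turn left 130°, forward 4.3 m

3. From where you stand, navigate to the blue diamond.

turn left 176°, forward 11.8 m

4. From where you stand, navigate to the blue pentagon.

turn left 141°, forward 10.9 m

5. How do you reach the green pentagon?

turn left 37°, forward 4.3 m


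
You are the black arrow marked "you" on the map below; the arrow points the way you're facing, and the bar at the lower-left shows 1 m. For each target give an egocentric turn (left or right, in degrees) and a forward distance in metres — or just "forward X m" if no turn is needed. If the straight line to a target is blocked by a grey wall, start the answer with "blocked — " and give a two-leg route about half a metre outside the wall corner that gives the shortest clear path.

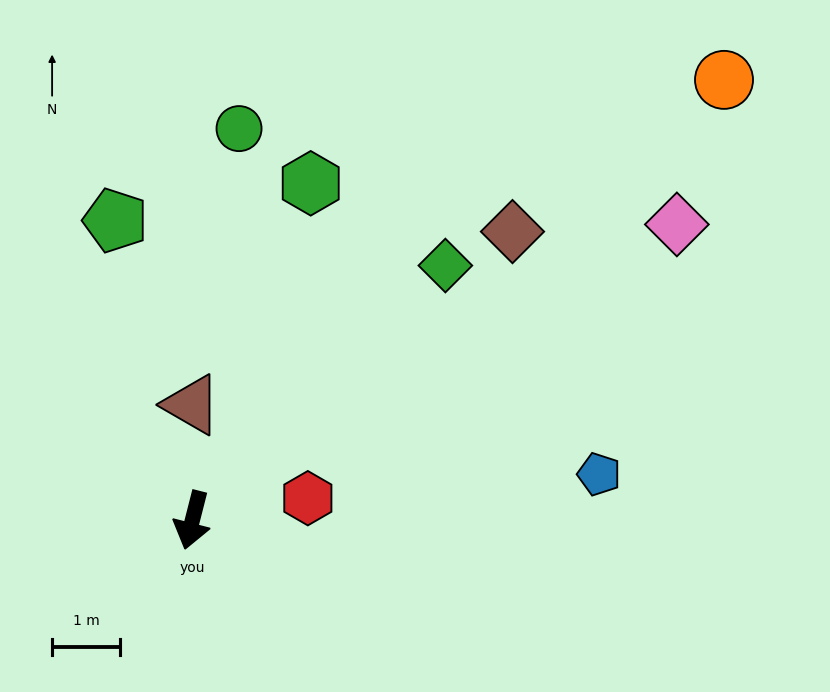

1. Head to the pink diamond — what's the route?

turn left 136°, forward 8.3 m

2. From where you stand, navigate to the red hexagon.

turn left 115°, forward 1.7 m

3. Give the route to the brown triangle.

turn right 165°, forward 1.7 m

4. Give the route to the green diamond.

turn left 149°, forward 5.3 m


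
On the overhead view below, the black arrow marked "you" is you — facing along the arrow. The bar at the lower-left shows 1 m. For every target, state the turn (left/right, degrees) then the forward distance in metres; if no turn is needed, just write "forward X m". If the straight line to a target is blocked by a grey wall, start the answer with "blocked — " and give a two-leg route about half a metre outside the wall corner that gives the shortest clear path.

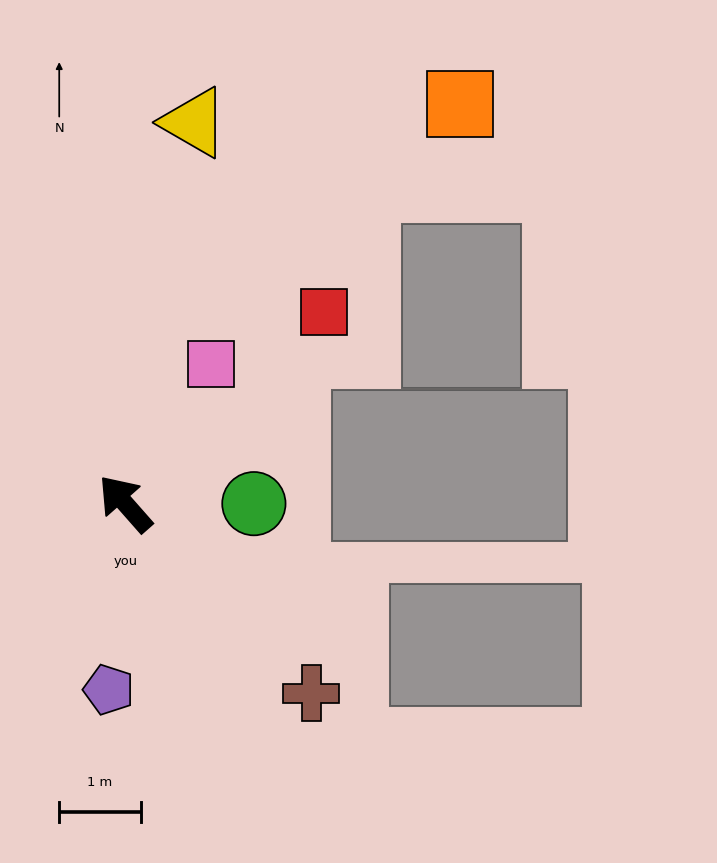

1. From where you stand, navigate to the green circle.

turn right 131°, forward 1.6 m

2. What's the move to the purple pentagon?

turn left 134°, forward 2.3 m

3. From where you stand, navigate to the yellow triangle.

turn right 52°, forward 4.8 m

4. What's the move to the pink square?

turn right 73°, forward 2.0 m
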